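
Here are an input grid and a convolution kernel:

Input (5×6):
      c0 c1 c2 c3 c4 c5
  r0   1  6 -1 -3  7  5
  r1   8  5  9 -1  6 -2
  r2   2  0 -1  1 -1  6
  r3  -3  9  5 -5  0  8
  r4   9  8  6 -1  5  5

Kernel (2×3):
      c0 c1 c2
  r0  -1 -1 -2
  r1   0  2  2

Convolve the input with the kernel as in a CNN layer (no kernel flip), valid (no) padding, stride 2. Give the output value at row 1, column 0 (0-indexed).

The receptive field on the input at this output position is [2 0 -1 / -3 9 5]. Elementwise product with the kernel and sum: 2·-1 + 0·-1 + -1·-2 + 9·2 + 5·2.

28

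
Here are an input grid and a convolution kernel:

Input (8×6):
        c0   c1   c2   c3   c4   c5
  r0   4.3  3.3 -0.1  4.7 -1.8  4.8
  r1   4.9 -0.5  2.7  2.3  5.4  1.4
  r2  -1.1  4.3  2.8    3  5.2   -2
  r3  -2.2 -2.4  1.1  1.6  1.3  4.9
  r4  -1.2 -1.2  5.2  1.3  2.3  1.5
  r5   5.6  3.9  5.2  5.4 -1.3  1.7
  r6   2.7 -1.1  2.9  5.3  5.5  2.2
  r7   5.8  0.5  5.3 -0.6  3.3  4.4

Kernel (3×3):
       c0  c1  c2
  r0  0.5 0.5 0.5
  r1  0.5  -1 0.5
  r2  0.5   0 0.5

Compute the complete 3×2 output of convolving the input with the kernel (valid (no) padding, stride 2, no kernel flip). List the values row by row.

8.9 7.15
6.85 8.85
5.7 5.15

Output[0,0]: The receptive field on the input at this output position is [4.3 3.3 -0.1 / 4.9 -0.5 2.7 / -1.1 4.3 2.8]. Elementwise product with the kernel and sum: 4.3·0.5 + 3.3·0.5 + -0.1·0.5 + 4.9·0.5 + -0.5·-1 + 2.7·0.5 + -1.1·0.5 + 2.8·0.5.
Output[0,1]: The receptive field on the input at this output position is [-0.1 4.7 -1.8 / 2.7 2.3 5.4 / 2.8 3 5.2]. Elementwise product with the kernel and sum: -0.1·0.5 + 4.7·0.5 + -1.8·0.5 + 2.7·0.5 + 2.3·-1 + 5.4·0.5 + 2.8·0.5 + 5.2·0.5.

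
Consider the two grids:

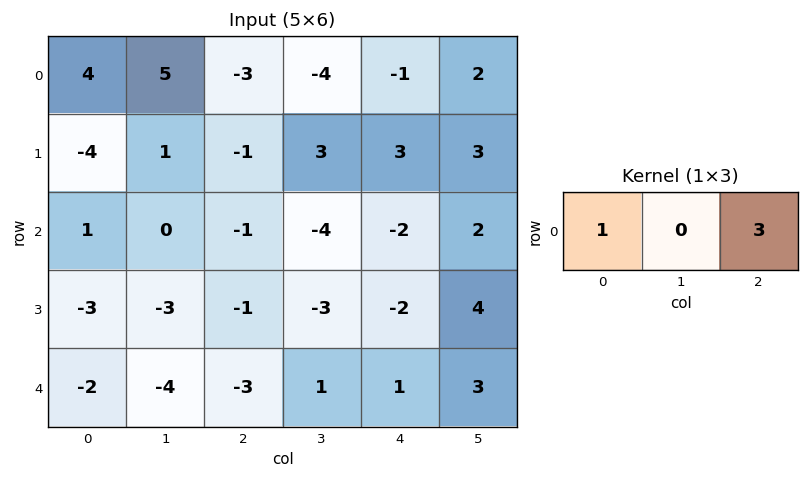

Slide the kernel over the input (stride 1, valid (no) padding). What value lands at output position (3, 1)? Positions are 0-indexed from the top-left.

-12

The receptive field on the input at this output position is [-3 -1 -3]. Elementwise product with the kernel and sum: -3·1 + -3·3.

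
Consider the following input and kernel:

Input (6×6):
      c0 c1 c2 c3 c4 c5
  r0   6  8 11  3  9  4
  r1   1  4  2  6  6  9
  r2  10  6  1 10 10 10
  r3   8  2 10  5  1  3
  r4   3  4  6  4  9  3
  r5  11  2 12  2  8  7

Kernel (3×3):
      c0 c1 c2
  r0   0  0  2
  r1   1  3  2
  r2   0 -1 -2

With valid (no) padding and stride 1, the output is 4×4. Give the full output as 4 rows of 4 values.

31 7 20 20
12 21 56 71
20 48 25 19
21 24 20 21

Output[0,0]: The receptive field on the input at this output position is [6 8 11 / 1 4 2 / 10 6 1]. Elementwise product with the kernel and sum: 11·2 + 1·1 + 4·3 + 2·2 + 6·-1 + 1·-2.
Output[0,1]: The receptive field on the input at this output position is [8 11 3 / 4 2 6 / 6 1 10]. Elementwise product with the kernel and sum: 3·2 + 4·1 + 2·3 + 6·2 + 1·-1 + 10·-2.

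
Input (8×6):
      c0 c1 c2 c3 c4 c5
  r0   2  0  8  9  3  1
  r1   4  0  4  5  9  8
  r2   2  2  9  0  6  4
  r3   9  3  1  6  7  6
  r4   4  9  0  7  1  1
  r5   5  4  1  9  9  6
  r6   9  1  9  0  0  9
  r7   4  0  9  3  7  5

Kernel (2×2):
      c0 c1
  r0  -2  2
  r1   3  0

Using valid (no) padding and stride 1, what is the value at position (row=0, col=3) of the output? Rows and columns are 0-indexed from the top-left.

3

The receptive field on the input at this output position is [9 3 / 5 9]. Elementwise product with the kernel and sum: 9·-2 + 3·2 + 5·3.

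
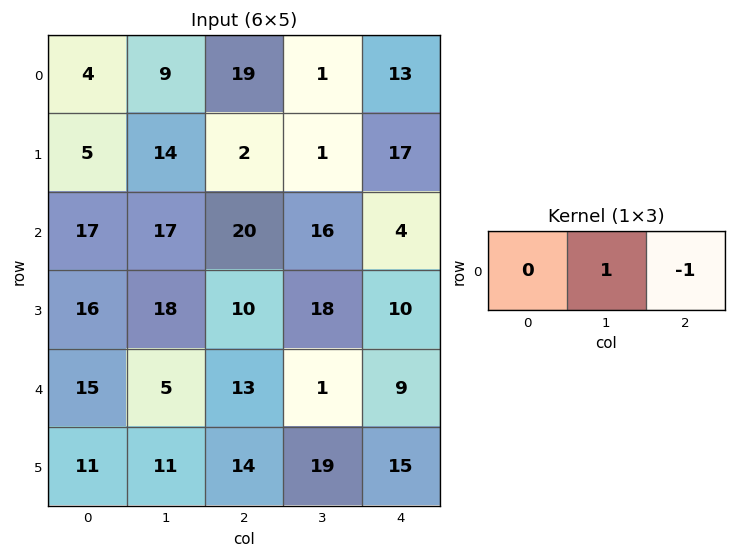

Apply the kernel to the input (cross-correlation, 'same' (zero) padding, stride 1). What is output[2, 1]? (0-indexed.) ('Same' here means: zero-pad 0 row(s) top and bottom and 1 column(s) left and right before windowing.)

The receptive field on the zero-padded input at this output position is [17 17 20]. Elementwise product with the kernel and sum: 17·1 + 20·-1.

-3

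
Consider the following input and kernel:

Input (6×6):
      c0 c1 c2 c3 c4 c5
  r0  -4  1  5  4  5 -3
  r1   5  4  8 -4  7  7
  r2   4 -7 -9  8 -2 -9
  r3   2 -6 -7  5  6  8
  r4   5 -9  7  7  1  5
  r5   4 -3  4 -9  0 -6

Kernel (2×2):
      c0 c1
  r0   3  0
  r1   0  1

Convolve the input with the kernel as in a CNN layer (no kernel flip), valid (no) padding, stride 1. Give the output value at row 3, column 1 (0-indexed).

-11

The receptive field on the input at this output position is [-6 -7 / -9 7]. Elementwise product with the kernel and sum: -6·3 + 7·1.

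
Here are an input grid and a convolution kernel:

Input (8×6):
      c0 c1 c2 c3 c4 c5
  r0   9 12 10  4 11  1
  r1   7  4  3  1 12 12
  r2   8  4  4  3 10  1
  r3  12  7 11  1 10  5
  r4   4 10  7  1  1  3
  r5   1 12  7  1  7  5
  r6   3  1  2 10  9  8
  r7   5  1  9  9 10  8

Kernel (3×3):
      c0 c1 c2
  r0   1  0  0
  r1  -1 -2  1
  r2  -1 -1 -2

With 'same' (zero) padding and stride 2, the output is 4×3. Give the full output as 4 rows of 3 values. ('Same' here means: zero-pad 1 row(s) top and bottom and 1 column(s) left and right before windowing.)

Output[0,0]: The receptive field on the zero-padded input at this output position is [0 0 0 / 0 9 12 / 0 7 4]. Elementwise product with the kernel and sum: 0·1 + 0·-1 + 9·-2 + 12·1 + 0·-1 + 7·-1 + 4·-2.

-21 -37 -62
-38 -25 -42
-23 -37 -17
-12 -11 -54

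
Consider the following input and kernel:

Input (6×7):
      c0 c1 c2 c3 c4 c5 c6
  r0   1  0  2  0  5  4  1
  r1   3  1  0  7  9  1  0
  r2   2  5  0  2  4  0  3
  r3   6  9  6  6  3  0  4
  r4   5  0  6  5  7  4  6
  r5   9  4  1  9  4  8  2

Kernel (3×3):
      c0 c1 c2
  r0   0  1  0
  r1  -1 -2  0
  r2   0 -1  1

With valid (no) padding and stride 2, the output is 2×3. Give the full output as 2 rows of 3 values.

Output[0,0]: The receptive field on the input at this output position is [1 0 2 / 3 1 0 / 2 5 0]. Elementwise product with the kernel and sum: 0·1 + 3·-1 + 1·-2 + 5·-1 + 0·1.
Output[0,1]: The receptive field on the input at this output position is [2 0 5 / 0 7 9 / 0 2 4]. Elementwise product with the kernel and sum: 0·1 + 0·-1 + 7·-2 + 2·-1 + 4·1.

-10 -12 -4
-13 -14 -1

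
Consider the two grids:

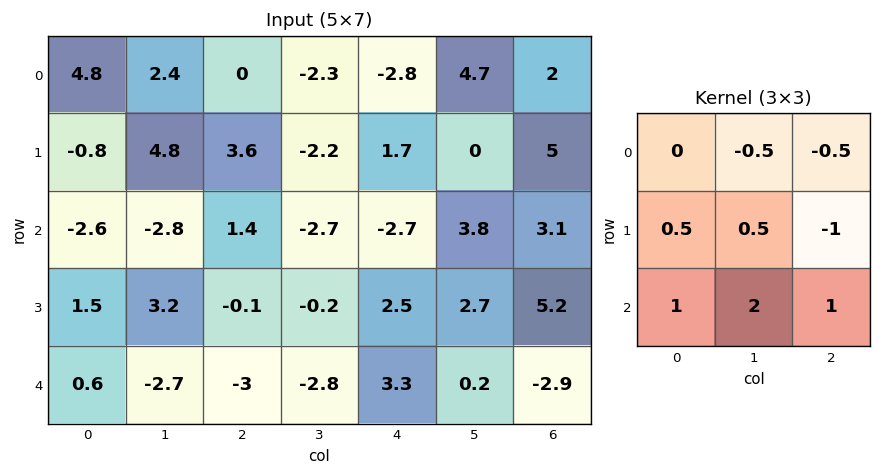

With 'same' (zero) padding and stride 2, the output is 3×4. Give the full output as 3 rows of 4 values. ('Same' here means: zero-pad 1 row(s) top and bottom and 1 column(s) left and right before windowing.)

Output[0,0]: The receptive field on the zero-padded input at this output position is [0 0 0 / 0 4.8 2.4 / 0 -0.8 4.8]. Elementwise product with the kernel and sum: 0·-0.5 + 0·-0.5 + 0·0.5 + 4.8·0.5 + 2.4·-1 + 0·1 + -0.8·2 + 4.8·1.

3.2 13.3 -6.05 13.35
5.7 4.1 0.15 14.05
0.65 0.1 -2.55 -3.95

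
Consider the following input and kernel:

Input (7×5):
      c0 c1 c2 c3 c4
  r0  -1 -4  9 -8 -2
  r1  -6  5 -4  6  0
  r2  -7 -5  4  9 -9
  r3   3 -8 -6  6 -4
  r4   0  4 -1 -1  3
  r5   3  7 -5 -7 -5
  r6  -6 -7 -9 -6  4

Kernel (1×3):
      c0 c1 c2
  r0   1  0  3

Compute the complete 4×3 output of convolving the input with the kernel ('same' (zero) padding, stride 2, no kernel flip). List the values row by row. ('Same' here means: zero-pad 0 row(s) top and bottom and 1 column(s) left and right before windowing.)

Output[0,0]: The receptive field on the zero-padded input at this output position is [0 -1 -4]. Elementwise product with the kernel and sum: 0·1 + -4·3.
Output[0,1]: The receptive field on the zero-padded input at this output position is [-4 9 -8]. Elementwise product with the kernel and sum: -4·1 + -8·3.

-12 -28 -8
-15 22 9
12 1 -1
-21 -25 -6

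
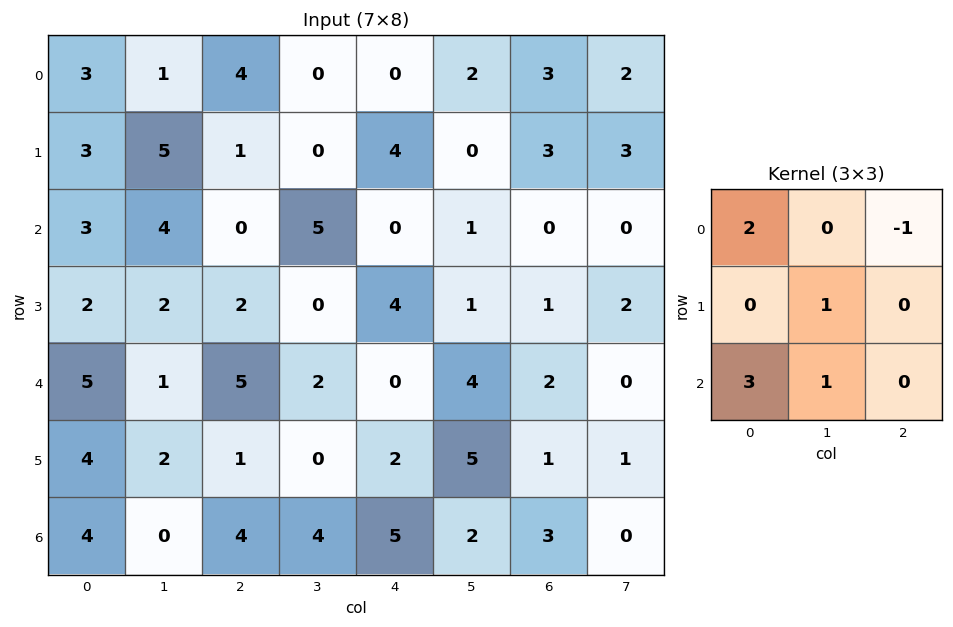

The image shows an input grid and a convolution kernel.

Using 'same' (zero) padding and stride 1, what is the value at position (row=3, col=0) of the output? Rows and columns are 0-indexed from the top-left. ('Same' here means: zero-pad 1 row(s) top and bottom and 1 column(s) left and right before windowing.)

The receptive field on the zero-padded input at this output position is [0 3 4 / 0 2 2 / 0 5 1]. Elementwise product with the kernel and sum: 0·2 + 4·-1 + 2·1 + 0·3 + 5·1.

3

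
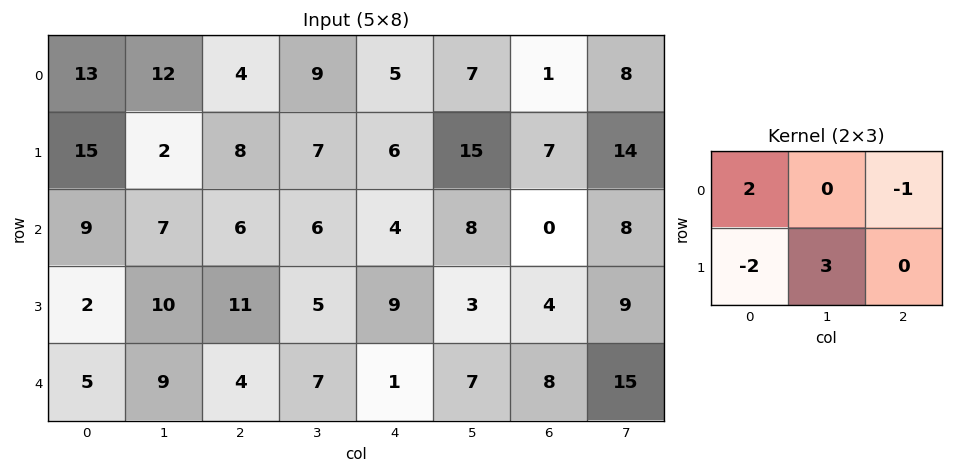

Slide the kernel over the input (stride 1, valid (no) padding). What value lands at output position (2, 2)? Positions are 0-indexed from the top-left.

The receptive field on the input at this output position is [6 6 4 / 11 5 9]. Elementwise product with the kernel and sum: 6·2 + 4·-1 + 11·-2 + 5·3.

1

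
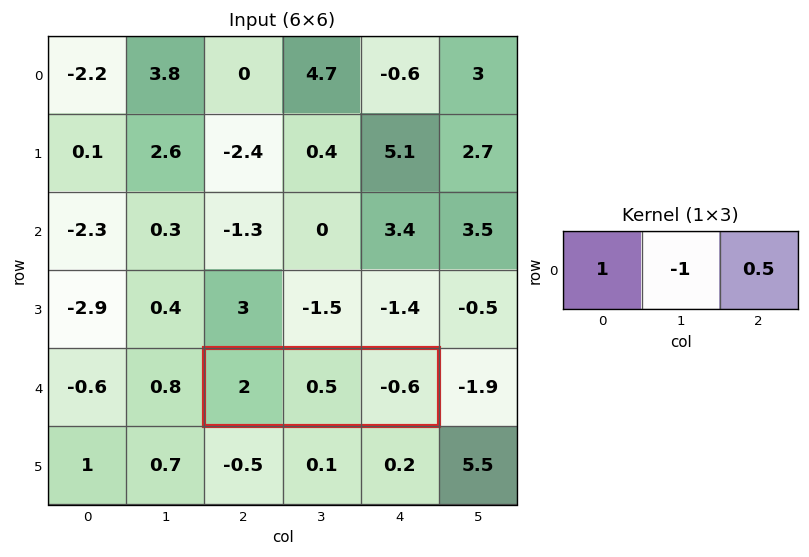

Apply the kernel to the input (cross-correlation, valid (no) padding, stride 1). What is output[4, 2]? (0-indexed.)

The receptive field on the input at this output position is [2 0.5 -0.6]. Elementwise product with the kernel and sum: 2·1 + 0.5·-1 + -0.6·0.5.

1.2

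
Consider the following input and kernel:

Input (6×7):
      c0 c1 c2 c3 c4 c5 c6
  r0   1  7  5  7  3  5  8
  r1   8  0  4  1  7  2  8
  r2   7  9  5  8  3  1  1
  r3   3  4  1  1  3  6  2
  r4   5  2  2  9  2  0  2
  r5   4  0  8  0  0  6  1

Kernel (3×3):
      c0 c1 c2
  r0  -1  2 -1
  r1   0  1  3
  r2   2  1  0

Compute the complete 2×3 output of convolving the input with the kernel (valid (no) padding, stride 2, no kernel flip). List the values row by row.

43 46 32
25 31 14

Output[0,0]: The receptive field on the input at this output position is [1 7 5 / 8 0 4 / 7 9 5]. Elementwise product with the kernel and sum: 1·-1 + 7·2 + 5·-1 + 0·1 + 4·3 + 7·2 + 9·1.
Output[0,1]: The receptive field on the input at this output position is [5 7 3 / 4 1 7 / 5 8 3]. Elementwise product with the kernel and sum: 5·-1 + 7·2 + 3·-1 + 1·1 + 7·3 + 5·2 + 8·1.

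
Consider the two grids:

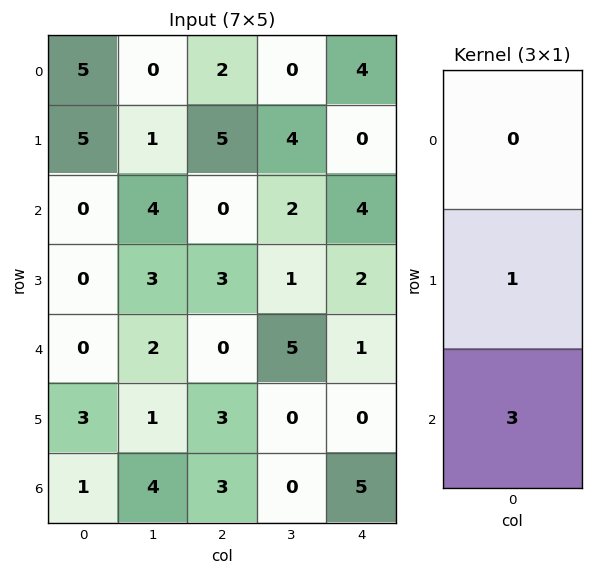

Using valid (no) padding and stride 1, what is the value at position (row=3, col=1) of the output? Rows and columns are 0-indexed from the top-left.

5

The receptive field on the input at this output position is [3 / 2 / 1]. Elementwise product with the kernel and sum: 2·1 + 1·3.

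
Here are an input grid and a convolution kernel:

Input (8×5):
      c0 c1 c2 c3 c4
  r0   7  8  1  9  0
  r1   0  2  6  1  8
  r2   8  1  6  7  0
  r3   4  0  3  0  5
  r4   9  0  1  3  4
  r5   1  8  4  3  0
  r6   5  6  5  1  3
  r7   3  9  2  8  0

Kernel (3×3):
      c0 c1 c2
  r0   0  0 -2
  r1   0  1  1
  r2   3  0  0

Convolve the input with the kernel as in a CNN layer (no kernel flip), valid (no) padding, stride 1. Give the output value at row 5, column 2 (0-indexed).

10

The receptive field on the input at this output position is [4 3 0 / 5 1 3 / 2 8 0]. Elementwise product with the kernel and sum: 0·-2 + 1·1 + 3·1 + 2·3.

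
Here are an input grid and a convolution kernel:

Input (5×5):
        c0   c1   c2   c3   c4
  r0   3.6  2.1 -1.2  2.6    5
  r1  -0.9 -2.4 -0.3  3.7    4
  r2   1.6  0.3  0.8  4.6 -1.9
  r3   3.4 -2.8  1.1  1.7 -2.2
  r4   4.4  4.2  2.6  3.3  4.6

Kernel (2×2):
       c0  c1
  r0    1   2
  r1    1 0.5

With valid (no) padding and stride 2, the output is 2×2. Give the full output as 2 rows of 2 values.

Output[0,0]: The receptive field on the input at this output position is [3.6 2.1 / -0.9 -2.4]. Elementwise product with the kernel and sum: 3.6·1 + 2.1·2 + -0.9·1 + -2.4·0.5.

5.7 5.55
4.2 11.95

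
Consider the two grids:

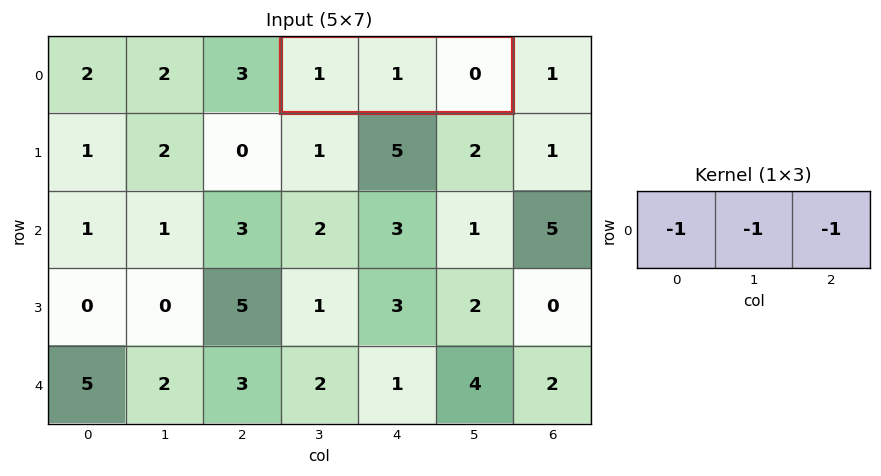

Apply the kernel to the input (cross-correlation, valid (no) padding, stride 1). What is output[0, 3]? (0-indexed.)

-2

The receptive field on the input at this output position is [1 1 0]. Elementwise product with the kernel and sum: 1·-1 + 1·-1 + 0·-1.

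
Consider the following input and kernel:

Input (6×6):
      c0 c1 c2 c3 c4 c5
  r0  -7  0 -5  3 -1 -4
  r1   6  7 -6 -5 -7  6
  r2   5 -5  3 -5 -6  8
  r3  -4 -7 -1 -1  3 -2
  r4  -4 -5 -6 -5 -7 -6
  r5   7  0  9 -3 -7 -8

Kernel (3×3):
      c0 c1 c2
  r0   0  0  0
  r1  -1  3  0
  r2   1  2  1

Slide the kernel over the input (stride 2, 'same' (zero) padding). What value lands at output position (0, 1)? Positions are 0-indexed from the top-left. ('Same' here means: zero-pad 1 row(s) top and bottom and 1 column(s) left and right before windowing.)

The receptive field on the zero-padded input at this output position is [0 0 0 / 0 -5 3 / 7 -6 -5]. Elementwise product with the kernel and sum: 0·-1 + -5·3 + 7·1 + -6·2 + -5·1.

-25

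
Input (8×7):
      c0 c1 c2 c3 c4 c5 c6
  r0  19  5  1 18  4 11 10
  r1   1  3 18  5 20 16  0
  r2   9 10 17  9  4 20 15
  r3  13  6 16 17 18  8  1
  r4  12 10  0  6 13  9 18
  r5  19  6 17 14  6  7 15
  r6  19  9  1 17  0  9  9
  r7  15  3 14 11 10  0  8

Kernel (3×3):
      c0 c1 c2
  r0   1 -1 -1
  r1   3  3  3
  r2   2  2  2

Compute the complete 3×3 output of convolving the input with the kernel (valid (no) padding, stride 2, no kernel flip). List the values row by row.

151 168 169
131 195 130
186 128 106

Output[0,0]: The receptive field on the input at this output position is [19 5 1 / 1 3 18 / 9 10 17]. Elementwise product with the kernel and sum: 19·1 + 5·-1 + 1·-1 + 1·3 + 3·3 + 18·3 + 9·2 + 10·2 + 17·2.
Output[0,1]: The receptive field on the input at this output position is [1 18 4 / 18 5 20 / 17 9 4]. Elementwise product with the kernel and sum: 1·1 + 18·-1 + 4·-1 + 18·3 + 5·3 + 20·3 + 17·2 + 9·2 + 4·2.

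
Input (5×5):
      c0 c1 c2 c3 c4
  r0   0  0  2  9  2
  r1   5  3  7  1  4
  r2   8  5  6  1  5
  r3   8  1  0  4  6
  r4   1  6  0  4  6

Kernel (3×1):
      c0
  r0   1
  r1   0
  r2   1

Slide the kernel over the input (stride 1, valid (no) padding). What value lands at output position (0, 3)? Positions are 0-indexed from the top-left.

The receptive field on the input at this output position is [9 / 1 / 1]. Elementwise product with the kernel and sum: 9·1 + 1·1.

10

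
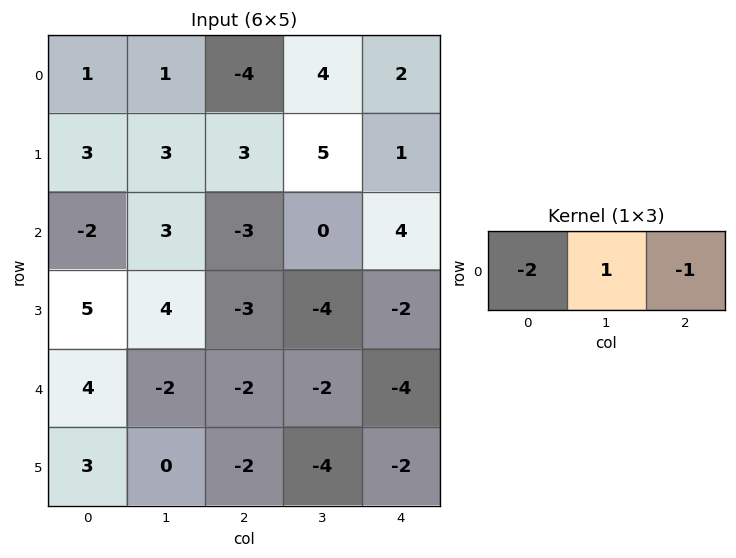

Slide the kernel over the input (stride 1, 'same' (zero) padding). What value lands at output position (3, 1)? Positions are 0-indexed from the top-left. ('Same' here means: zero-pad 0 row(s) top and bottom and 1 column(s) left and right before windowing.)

-3

The receptive field on the zero-padded input at this output position is [5 4 -3]. Elementwise product with the kernel and sum: 5·-2 + 4·1 + -3·-1.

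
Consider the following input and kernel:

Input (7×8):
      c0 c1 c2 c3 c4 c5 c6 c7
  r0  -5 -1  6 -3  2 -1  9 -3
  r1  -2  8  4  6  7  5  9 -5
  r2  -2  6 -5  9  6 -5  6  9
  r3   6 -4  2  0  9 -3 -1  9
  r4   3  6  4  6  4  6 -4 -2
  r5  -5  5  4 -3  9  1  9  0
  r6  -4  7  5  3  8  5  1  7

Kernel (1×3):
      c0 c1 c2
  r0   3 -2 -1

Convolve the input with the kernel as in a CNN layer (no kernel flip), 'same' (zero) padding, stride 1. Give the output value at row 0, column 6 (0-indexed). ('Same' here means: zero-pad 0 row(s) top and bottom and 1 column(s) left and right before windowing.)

-18

The receptive field on the zero-padded input at this output position is [-1 9 -3]. Elementwise product with the kernel and sum: -1·3 + 9·-2 + -3·-1.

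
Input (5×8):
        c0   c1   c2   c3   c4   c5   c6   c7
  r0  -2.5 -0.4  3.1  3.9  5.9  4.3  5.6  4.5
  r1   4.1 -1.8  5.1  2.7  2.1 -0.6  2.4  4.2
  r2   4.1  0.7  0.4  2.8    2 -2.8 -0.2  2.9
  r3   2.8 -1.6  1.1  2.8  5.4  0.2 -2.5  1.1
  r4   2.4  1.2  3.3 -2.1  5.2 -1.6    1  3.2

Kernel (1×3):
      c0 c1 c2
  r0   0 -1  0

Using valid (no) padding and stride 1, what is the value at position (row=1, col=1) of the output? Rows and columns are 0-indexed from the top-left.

-5.1

The receptive field on the input at this output position is [-1.8 5.1 2.7]. Elementwise product with the kernel and sum: 5.1·-1.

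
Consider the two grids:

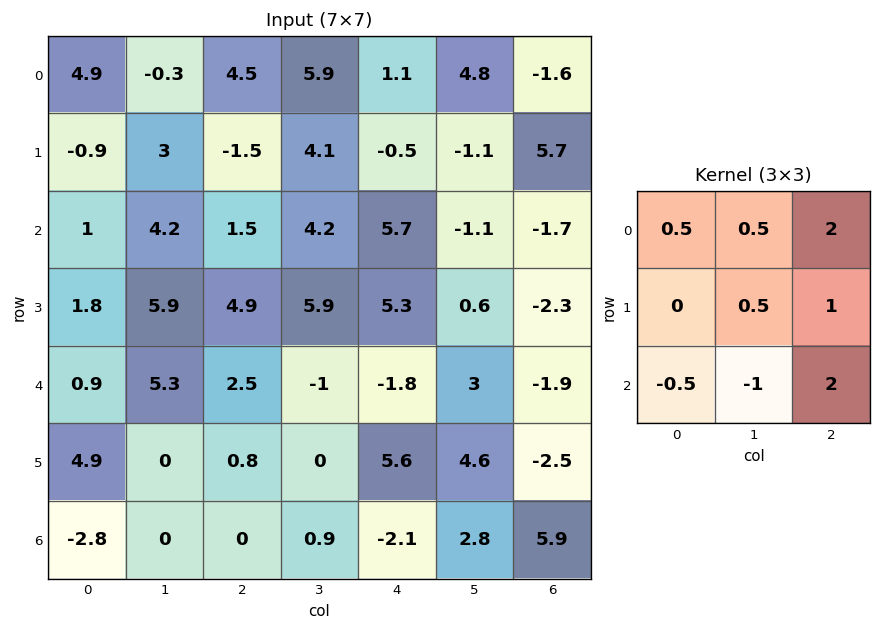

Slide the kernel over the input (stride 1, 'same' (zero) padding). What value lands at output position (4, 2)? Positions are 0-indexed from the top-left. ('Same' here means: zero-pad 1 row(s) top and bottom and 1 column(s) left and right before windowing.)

16.65

The receptive field on the zero-padded input at this output position is [5.9 4.9 5.9 / 5.3 2.5 -1 / 0 0.8 0]. Elementwise product with the kernel and sum: 5.9·0.5 + 4.9·0.5 + 5.9·2 + 2.5·0.5 + -1·1 + 0·-0.5 + 0.8·-1 + 0·2.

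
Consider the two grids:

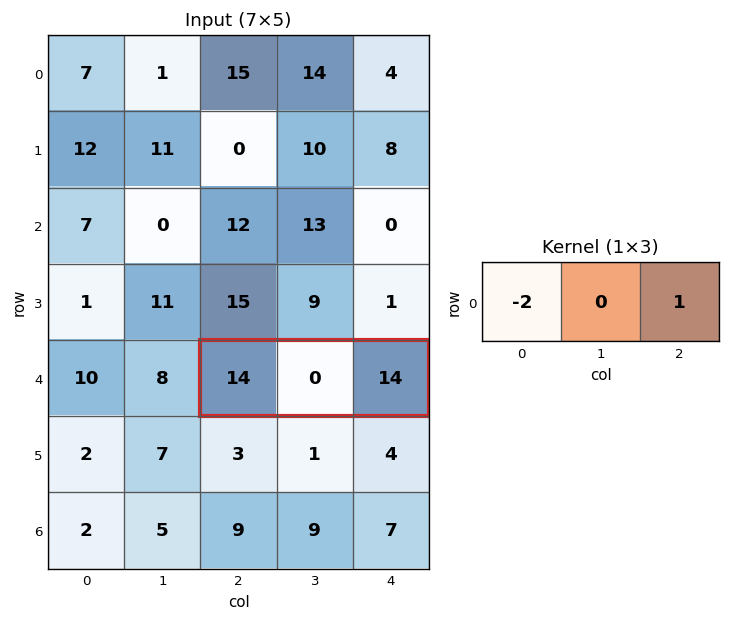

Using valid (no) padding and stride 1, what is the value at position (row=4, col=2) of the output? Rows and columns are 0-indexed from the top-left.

The receptive field on the input at this output position is [14 0 14]. Elementwise product with the kernel and sum: 14·-2 + 14·1.

-14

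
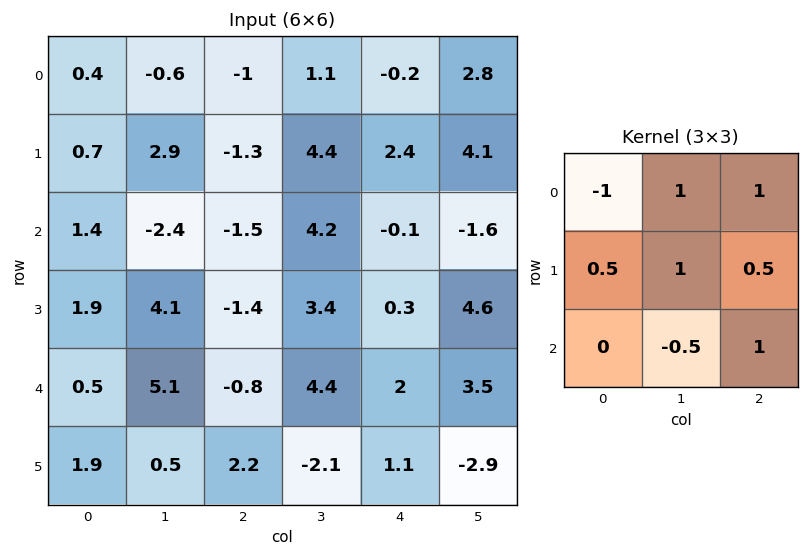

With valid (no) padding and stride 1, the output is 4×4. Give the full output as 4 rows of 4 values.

0.3 8 4.65 6.6
-5 3.7 10.1 7.75
-4.3 12.25 8.25 0.9
7.7 -1.35 12.25 4

Output[0,0]: The receptive field on the input at this output position is [0.4 -0.6 -1 / 0.7 2.9 -1.3 / 1.4 -2.4 -1.5]. Elementwise product with the kernel and sum: 0.4·-1 + -0.6·1 + -1·1 + 0.7·0.5 + 2.9·1 + -1.3·0.5 + -2.4·-0.5 + -1.5·1.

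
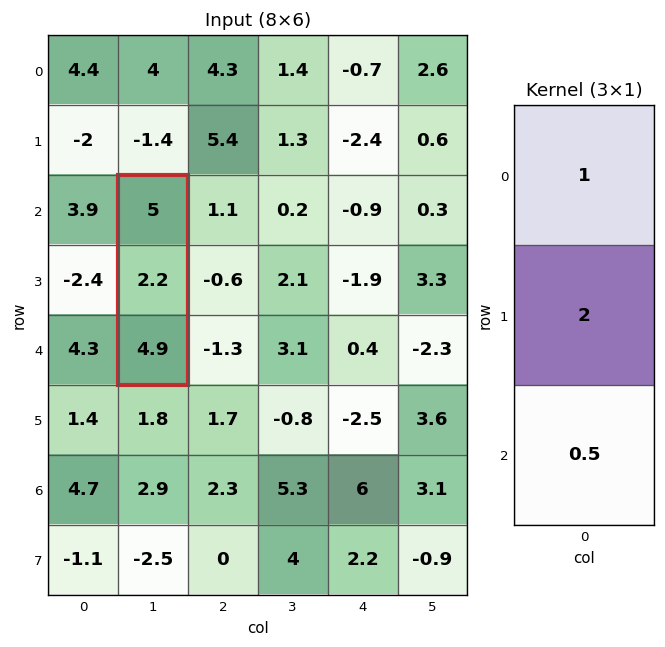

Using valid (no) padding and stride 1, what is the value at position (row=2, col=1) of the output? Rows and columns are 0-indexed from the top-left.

11.85

The receptive field on the input at this output position is [5 / 2.2 / 4.9]. Elementwise product with the kernel and sum: 5·1 + 2.2·2 + 4.9·0.5.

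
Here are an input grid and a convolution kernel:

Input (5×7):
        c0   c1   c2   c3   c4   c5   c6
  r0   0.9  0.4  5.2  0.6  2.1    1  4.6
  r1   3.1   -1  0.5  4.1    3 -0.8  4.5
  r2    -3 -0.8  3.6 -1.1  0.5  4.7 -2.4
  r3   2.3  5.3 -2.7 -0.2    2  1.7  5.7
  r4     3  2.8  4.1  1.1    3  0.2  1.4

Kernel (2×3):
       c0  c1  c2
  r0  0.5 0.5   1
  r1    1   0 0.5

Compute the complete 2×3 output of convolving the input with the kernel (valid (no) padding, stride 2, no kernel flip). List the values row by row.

9.2 7 11.4
2.65 0.05 5.05

Output[0,0]: The receptive field on the input at this output position is [0.9 0.4 5.2 / 3.1 -1 0.5]. Elementwise product with the kernel and sum: 0.9·0.5 + 0.4·0.5 + 5.2·1 + 3.1·1 + 0.5·0.5.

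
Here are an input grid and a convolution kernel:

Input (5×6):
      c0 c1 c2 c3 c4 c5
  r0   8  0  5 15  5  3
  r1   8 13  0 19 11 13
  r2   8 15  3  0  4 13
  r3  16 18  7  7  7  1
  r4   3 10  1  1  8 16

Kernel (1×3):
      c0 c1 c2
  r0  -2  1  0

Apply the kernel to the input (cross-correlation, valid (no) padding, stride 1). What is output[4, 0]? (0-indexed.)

4

The receptive field on the input at this output position is [3 10 1]. Elementwise product with the kernel and sum: 3·-2 + 10·1.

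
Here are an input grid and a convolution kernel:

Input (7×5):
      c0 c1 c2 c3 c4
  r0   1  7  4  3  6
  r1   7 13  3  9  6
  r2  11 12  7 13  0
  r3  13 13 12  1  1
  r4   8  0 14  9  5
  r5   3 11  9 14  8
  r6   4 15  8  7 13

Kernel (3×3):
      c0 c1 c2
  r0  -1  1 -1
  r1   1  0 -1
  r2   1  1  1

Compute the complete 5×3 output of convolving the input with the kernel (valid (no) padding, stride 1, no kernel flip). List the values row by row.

36 30 10
45 6 21
17 17 45
5 23 28
-1 32 19

Output[0,0]: The receptive field on the input at this output position is [1 7 4 / 7 13 3 / 11 12 7]. Elementwise product with the kernel and sum: 1·-1 + 7·1 + 4·-1 + 7·1 + 3·-1 + 11·1 + 12·1 + 7·1.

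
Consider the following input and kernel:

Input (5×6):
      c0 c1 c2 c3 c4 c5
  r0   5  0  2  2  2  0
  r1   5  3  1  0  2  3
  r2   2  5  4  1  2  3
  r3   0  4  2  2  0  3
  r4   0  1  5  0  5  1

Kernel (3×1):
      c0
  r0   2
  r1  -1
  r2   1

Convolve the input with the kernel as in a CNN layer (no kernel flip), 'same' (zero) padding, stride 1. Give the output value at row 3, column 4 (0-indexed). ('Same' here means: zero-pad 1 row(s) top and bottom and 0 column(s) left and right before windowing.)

9

The receptive field on the zero-padded input at this output position is [2 / 0 / 5]. Elementwise product with the kernel and sum: 2·2 + 0·-1 + 5·1.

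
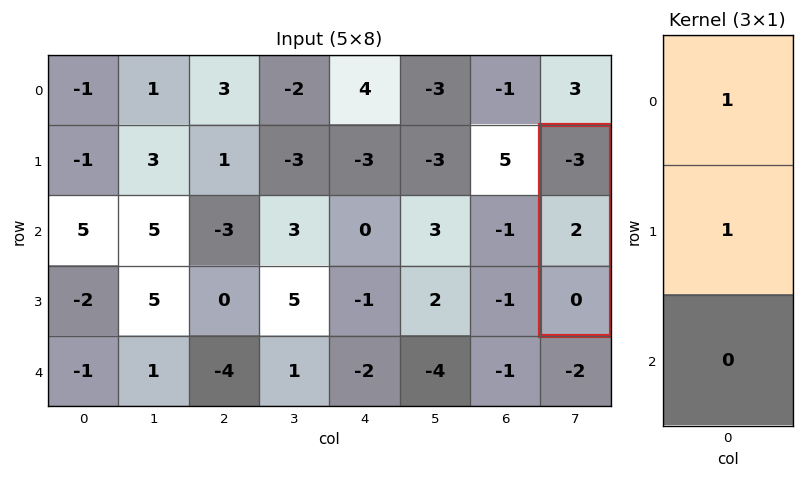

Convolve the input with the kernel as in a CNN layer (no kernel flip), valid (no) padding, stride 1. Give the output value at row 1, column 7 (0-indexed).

-1

The receptive field on the input at this output position is [-3 / 2 / 0]. Elementwise product with the kernel and sum: -3·1 + 2·1.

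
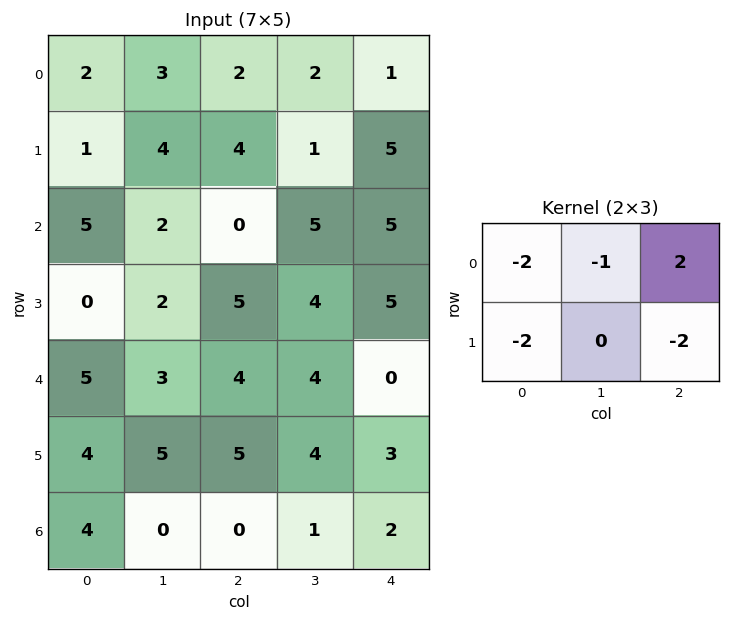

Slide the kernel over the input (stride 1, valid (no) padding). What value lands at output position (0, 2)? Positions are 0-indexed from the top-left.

-22

The receptive field on the input at this output position is [2 2 1 / 4 1 5]. Elementwise product with the kernel and sum: 2·-2 + 2·-1 + 1·2 + 4·-2 + 5·-2.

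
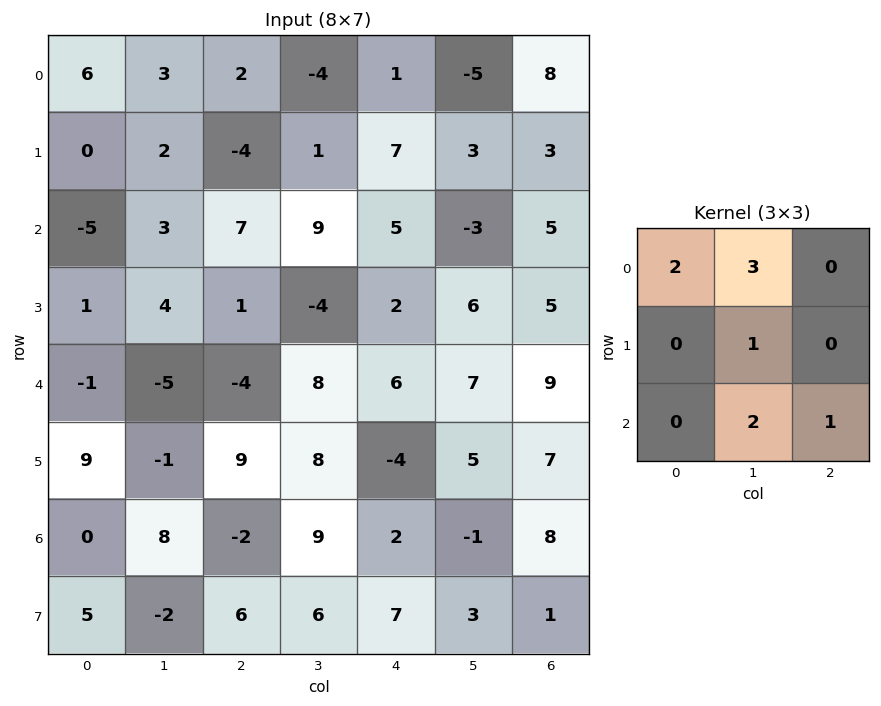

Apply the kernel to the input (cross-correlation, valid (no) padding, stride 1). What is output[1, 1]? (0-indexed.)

-3

The receptive field on the input at this output position is [2 -4 1 / 3 7 9 / 4 1 -4]. Elementwise product with the kernel and sum: 2·2 + -4·3 + 7·1 + 1·2 + -4·1.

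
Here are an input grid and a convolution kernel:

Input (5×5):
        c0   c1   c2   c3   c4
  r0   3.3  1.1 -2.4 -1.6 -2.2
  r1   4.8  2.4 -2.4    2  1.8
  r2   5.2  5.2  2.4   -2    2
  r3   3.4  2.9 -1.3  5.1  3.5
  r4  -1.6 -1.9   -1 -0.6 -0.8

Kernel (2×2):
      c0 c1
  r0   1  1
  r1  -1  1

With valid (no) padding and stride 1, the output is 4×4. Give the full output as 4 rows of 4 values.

2 -6.1 0.4 -4
7.2 -2.8 -4.8 7.8
9.9 3.4 6.8 -1.6
6 2.5 4.2 8.4

Output[0,0]: The receptive field on the input at this output position is [3.3 1.1 / 4.8 2.4]. Elementwise product with the kernel and sum: 3.3·1 + 1.1·1 + 4.8·-1 + 2.4·1.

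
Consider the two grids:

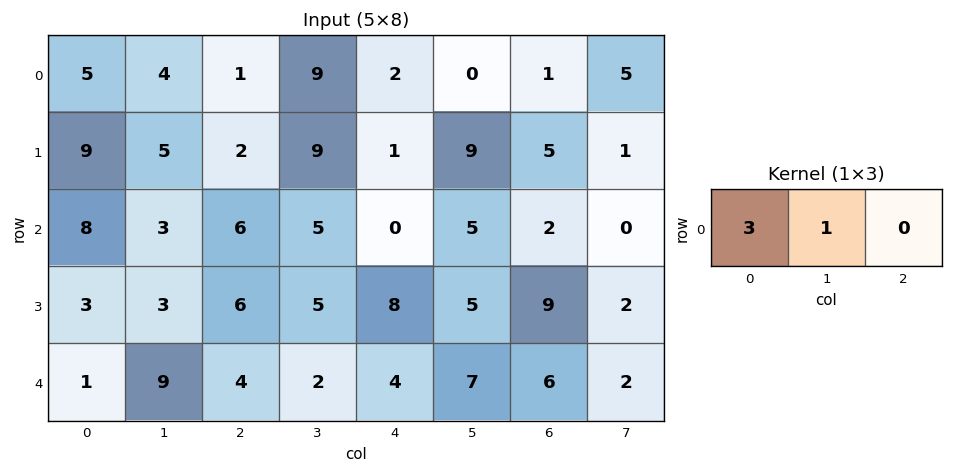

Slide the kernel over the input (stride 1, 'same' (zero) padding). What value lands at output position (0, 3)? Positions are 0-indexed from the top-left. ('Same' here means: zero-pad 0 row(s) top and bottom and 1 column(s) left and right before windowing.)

12

The receptive field on the zero-padded input at this output position is [1 9 2]. Elementwise product with the kernel and sum: 1·3 + 9·1.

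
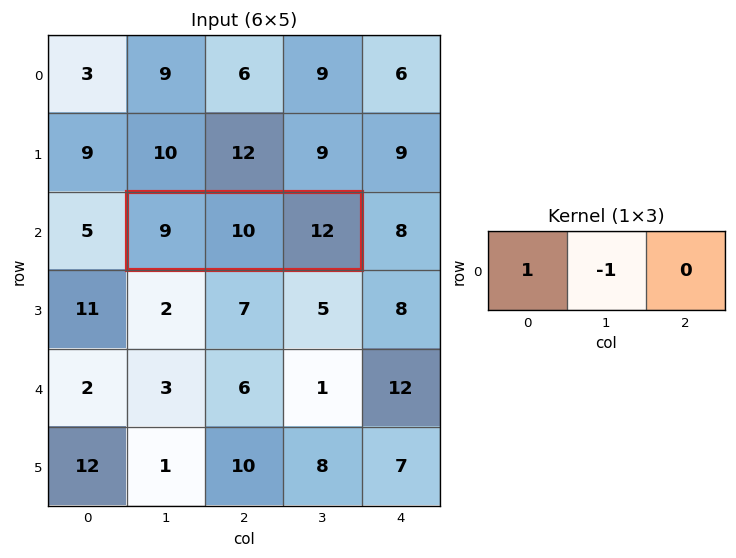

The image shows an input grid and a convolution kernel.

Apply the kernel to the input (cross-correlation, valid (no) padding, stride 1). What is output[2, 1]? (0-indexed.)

-1

The receptive field on the input at this output position is [9 10 12]. Elementwise product with the kernel and sum: 9·1 + 10·-1.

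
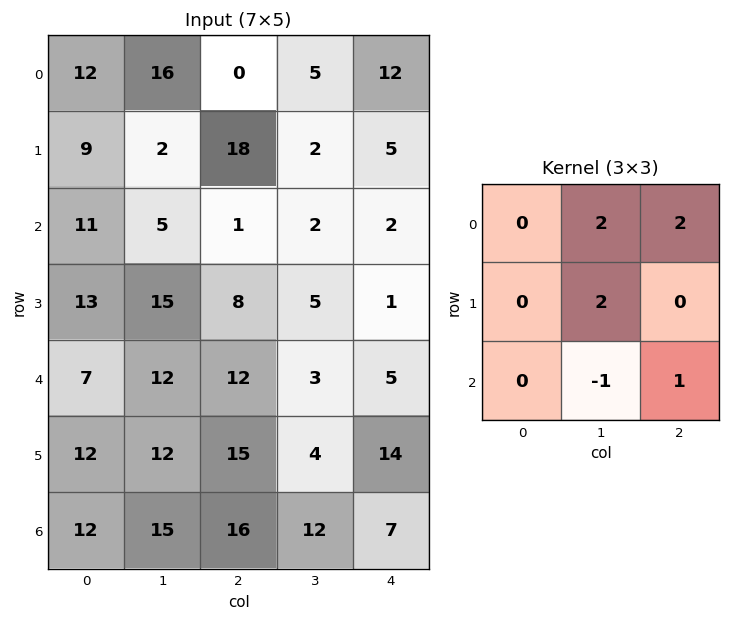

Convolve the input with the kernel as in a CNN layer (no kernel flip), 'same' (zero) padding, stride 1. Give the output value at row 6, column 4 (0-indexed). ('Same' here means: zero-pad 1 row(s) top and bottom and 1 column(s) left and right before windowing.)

The receptive field on the zero-padded input at this output position is [4 14 0 / 12 7 0 / 0 0 0]. Elementwise product with the kernel and sum: 14·2 + 0·2 + 7·2 + 0·-1 + 0·1.

42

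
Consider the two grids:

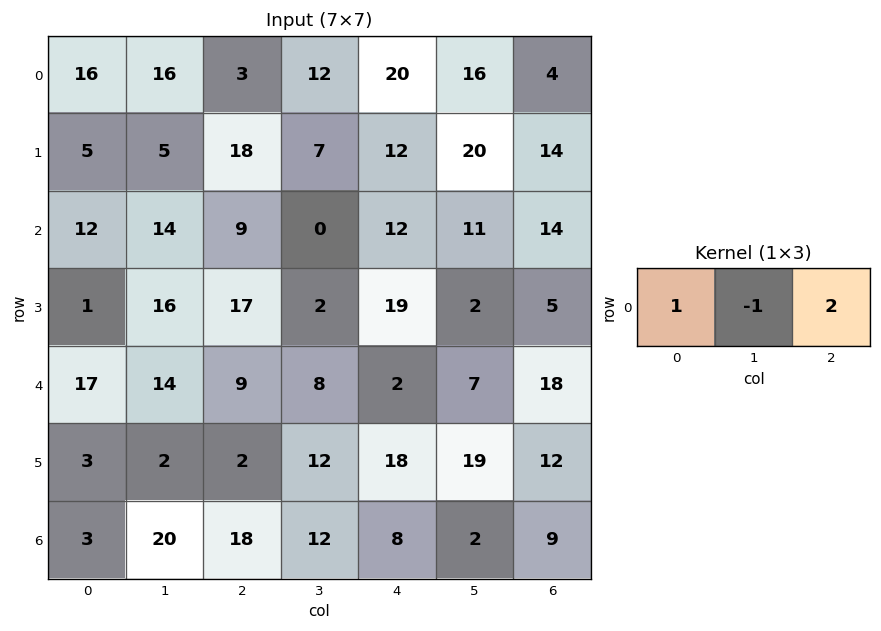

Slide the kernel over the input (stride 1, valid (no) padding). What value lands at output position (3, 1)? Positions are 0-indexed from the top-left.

3

The receptive field on the input at this output position is [16 17 2]. Elementwise product with the kernel and sum: 16·1 + 17·-1 + 2·2.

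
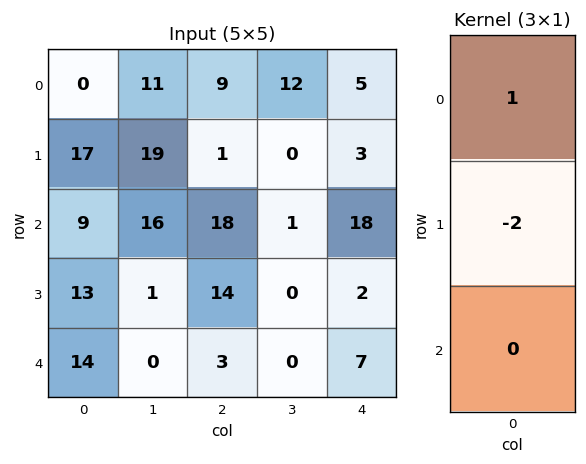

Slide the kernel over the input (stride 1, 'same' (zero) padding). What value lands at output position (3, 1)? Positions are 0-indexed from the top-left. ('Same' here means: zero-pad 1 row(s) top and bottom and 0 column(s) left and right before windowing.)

14

The receptive field on the zero-padded input at this output position is [16 / 1 / 0]. Elementwise product with the kernel and sum: 16·1 + 1·-2.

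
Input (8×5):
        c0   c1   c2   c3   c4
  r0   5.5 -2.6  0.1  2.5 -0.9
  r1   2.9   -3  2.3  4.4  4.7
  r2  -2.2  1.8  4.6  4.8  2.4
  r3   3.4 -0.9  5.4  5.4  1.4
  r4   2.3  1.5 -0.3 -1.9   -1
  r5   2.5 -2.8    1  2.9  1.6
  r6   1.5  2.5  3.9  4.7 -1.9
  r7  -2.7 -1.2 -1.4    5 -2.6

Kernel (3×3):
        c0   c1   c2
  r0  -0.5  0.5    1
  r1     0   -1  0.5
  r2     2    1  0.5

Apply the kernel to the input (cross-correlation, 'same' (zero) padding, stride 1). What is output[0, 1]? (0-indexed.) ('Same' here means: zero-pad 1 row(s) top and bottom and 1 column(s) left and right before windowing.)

6.6

The receptive field on the zero-padded input at this output position is [0 0 0 / 5.5 -2.6 0.1 / 2.9 -3 2.3]. Elementwise product with the kernel and sum: 0·-0.5 + 0·0.5 + 0·1 + -2.6·-1 + 0.1·0.5 + 2.9·2 + -3·1 + 2.3·0.5.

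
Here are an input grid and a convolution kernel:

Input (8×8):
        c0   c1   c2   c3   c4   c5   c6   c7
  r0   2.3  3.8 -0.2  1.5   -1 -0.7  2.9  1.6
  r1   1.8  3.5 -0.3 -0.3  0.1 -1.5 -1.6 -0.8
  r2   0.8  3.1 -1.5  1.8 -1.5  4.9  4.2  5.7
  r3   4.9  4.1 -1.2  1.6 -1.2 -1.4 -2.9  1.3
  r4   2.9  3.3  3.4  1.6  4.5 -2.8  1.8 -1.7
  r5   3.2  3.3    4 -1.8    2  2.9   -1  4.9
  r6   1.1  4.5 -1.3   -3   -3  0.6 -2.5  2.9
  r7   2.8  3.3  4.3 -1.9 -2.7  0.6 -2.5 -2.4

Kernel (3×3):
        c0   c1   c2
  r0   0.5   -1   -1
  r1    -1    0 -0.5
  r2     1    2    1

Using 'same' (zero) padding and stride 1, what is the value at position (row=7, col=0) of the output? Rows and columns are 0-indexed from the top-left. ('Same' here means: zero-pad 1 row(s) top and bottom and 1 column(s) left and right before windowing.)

The receptive field on the zero-padded input at this output position is [0 1.1 4.5 / 0 2.8 3.3 / 0 0 0]. Elementwise product with the kernel and sum: 0·0.5 + 1.1·-1 + 4.5·-1 + 0·-1 + 3.3·-0.5 + 0·1 + 0·2 + 0·1.

-7.25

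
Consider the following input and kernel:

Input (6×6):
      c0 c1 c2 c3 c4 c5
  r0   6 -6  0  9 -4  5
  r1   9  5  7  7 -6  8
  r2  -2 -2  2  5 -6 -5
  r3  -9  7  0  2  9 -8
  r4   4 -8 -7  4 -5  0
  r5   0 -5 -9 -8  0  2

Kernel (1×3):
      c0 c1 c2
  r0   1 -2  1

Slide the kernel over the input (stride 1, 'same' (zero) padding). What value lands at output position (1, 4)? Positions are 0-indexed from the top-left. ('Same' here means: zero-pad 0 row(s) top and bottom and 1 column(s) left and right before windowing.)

27

The receptive field on the zero-padded input at this output position is [7 -6 8]. Elementwise product with the kernel and sum: 7·1 + -6·-2 + 8·1.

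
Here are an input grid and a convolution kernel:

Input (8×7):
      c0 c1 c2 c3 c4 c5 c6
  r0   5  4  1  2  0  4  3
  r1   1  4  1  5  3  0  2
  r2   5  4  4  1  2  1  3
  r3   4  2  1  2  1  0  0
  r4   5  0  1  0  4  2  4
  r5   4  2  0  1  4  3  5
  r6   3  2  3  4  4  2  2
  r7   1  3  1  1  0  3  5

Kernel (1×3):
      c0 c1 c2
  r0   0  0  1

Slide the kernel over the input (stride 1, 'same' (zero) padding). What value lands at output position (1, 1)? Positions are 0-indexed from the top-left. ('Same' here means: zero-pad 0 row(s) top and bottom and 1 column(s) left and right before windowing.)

1

The receptive field on the zero-padded input at this output position is [1 4 1]. Elementwise product with the kernel and sum: 1·1.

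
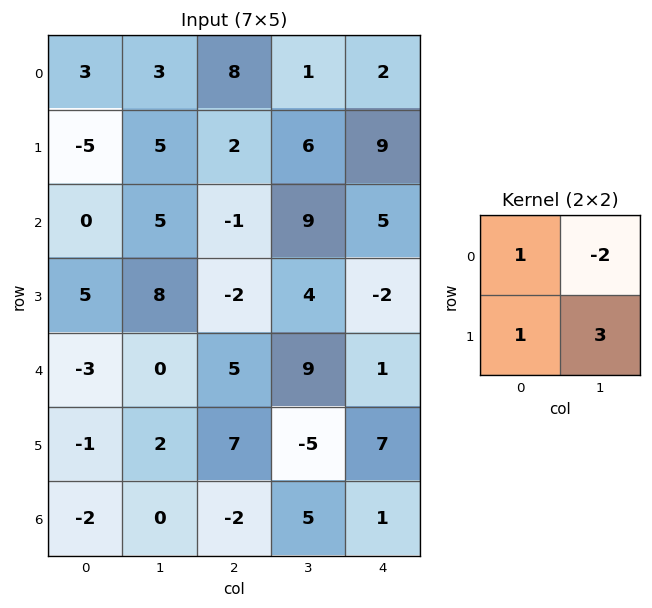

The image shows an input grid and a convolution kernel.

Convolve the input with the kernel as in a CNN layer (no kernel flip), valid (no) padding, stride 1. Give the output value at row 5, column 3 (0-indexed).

The receptive field on the input at this output position is [-5 7 / 5 1]. Elementwise product with the kernel and sum: -5·1 + 7·-2 + 5·1 + 1·3.

-11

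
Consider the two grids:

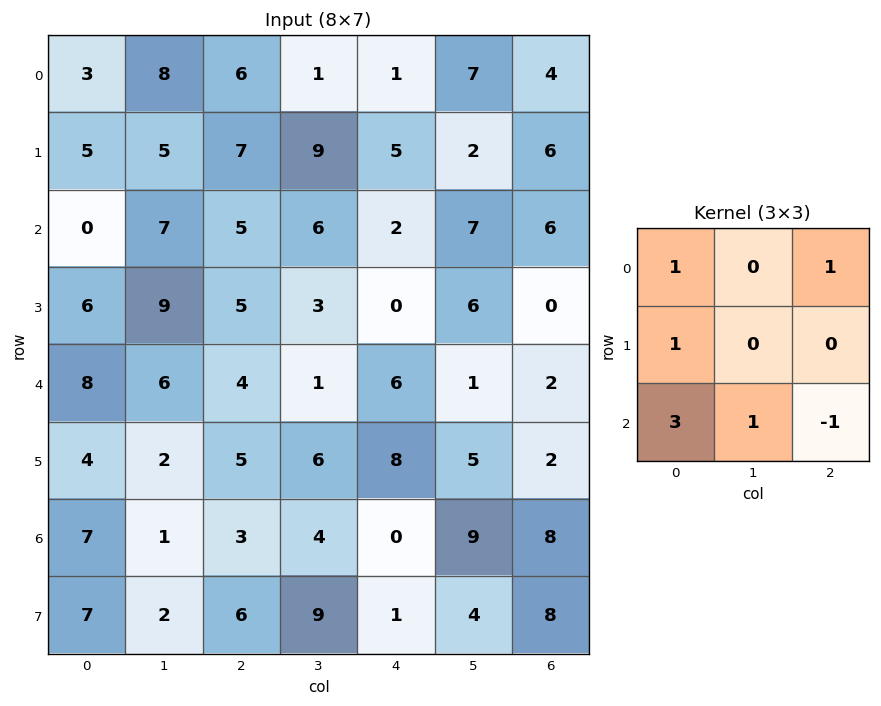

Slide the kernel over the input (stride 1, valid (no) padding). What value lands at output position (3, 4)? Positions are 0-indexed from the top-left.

The receptive field on the input at this output position is [0 6 0 / 6 1 2 / 8 5 2]. Elementwise product with the kernel and sum: 0·1 + 0·1 + 6·1 + 8·3 + 5·1 + 2·-1.

33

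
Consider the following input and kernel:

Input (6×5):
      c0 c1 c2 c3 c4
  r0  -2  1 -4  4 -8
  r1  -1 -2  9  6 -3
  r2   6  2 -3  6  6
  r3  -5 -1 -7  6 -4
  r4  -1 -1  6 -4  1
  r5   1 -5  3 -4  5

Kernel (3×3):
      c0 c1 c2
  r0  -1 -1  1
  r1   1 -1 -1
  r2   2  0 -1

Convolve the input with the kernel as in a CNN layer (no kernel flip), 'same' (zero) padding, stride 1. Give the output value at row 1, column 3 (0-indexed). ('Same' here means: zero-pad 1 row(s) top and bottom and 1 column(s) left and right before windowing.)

-14

The receptive field on the zero-padded input at this output position is [-4 4 -8 / 9 6 -3 / -3 6 6]. Elementwise product with the kernel and sum: -4·-1 + 4·-1 + -8·1 + 9·1 + 6·-1 + -3·-1 + -3·2 + 6·-1.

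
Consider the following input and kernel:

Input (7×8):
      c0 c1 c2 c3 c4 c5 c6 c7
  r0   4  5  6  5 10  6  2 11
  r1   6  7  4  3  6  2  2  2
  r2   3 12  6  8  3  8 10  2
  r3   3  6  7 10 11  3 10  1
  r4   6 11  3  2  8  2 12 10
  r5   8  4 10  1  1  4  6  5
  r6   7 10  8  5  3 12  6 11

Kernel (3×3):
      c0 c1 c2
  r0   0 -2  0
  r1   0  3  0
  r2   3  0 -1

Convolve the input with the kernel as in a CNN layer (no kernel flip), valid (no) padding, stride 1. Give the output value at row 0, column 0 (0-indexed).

The receptive field on the input at this output position is [4 5 6 / 6 7 4 / 3 12 6]. Elementwise product with the kernel and sum: 5·-2 + 7·3 + 3·3 + 6·-1.

14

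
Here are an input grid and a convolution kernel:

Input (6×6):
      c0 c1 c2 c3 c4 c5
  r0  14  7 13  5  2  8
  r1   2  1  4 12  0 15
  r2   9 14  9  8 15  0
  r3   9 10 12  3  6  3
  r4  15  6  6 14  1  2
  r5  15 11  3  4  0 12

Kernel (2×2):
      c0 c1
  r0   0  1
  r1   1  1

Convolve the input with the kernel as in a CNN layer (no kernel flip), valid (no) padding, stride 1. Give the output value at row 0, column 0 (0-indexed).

10

The receptive field on the input at this output position is [14 7 / 2 1]. Elementwise product with the kernel and sum: 7·1 + 2·1 + 1·1.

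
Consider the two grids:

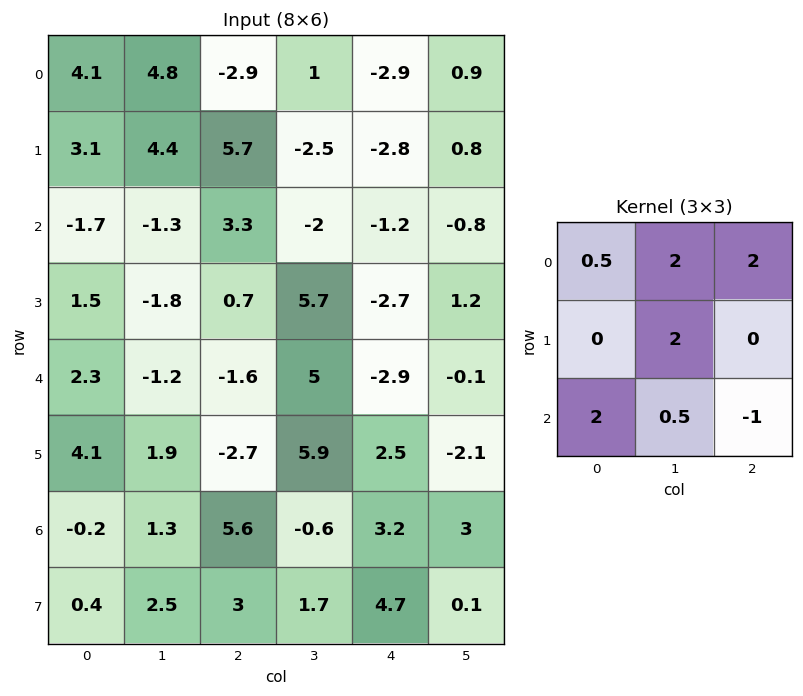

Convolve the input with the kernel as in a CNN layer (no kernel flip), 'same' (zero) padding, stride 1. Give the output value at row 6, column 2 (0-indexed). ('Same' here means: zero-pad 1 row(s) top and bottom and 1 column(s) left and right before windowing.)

The receptive field on the zero-padded input at this output position is [1.9 -2.7 5.9 / 1.3 5.6 -0.6 / 2.5 3 1.7]. Elementwise product with the kernel and sum: 1.9·0.5 + -2.7·2 + 5.9·2 + 5.6·2 + 2.5·2 + 3·0.5 + 1.7·-1.

23.35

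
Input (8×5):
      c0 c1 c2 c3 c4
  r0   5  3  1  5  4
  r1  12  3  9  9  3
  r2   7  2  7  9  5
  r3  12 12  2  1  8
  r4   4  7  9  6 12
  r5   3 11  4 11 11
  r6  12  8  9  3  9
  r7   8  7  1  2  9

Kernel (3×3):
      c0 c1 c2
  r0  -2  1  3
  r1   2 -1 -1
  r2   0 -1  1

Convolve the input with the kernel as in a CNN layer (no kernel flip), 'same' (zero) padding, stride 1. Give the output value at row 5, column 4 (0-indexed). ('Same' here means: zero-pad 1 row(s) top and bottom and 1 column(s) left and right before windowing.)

2

The receptive field on the zero-padded input at this output position is [6 12 0 / 11 11 0 / 3 9 0]. Elementwise product with the kernel and sum: 6·-2 + 12·1 + 0·3 + 11·2 + 11·-1 + 0·-1 + 9·-1 + 0·1.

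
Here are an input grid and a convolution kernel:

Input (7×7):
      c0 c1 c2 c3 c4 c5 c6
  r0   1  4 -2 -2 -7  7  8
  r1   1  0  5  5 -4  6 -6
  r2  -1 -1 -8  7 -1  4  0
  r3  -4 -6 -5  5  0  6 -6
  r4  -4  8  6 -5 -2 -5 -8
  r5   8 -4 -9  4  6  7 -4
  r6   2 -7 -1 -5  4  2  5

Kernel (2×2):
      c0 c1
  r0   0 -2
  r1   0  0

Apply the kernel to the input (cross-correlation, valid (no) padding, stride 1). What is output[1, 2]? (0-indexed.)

-10

The receptive field on the input at this output position is [5 5 / -8 7]. Elementwise product with the kernel and sum: 5·-2.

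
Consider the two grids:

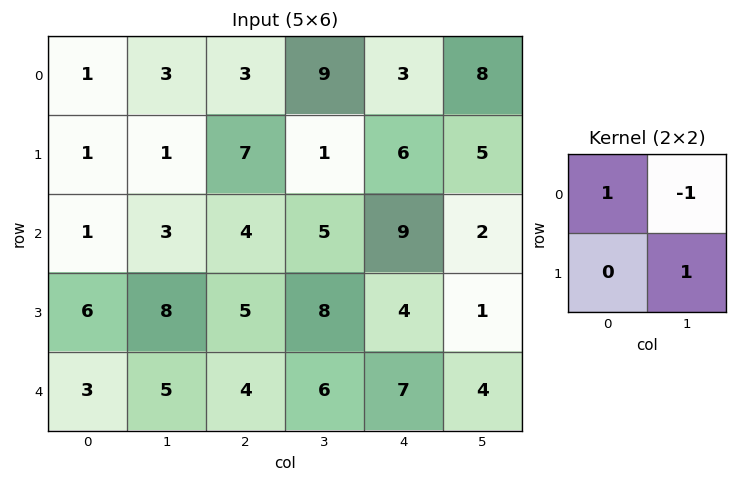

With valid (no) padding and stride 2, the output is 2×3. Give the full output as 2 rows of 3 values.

-1 -5 0
6 7 8

Output[0,0]: The receptive field on the input at this output position is [1 3 / 1 1]. Elementwise product with the kernel and sum: 1·1 + 3·-1 + 1·1.
Output[0,1]: The receptive field on the input at this output position is [3 9 / 7 1]. Elementwise product with the kernel and sum: 3·1 + 9·-1 + 1·1.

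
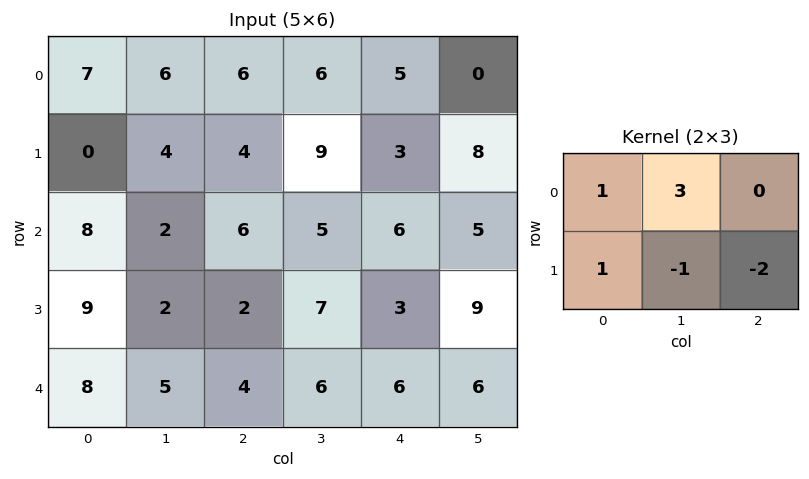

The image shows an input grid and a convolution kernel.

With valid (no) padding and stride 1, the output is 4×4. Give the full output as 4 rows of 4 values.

Output[0,0]: The receptive field on the input at this output position is [7 6 6 / 0 4 4]. Elementwise product with the kernel and sum: 7·1 + 6·3 + 0·1 + 4·-1 + 4·-2.
Output[0,1]: The receptive field on the input at this output position is [6 6 6 / 4 4 9]. Elementwise product with the kernel and sum: 6·1 + 6·3 + 4·1 + 4·-1 + 9·-2.

13 6 13 11
6 2 20 7
17 6 10 9
10 -3 9 4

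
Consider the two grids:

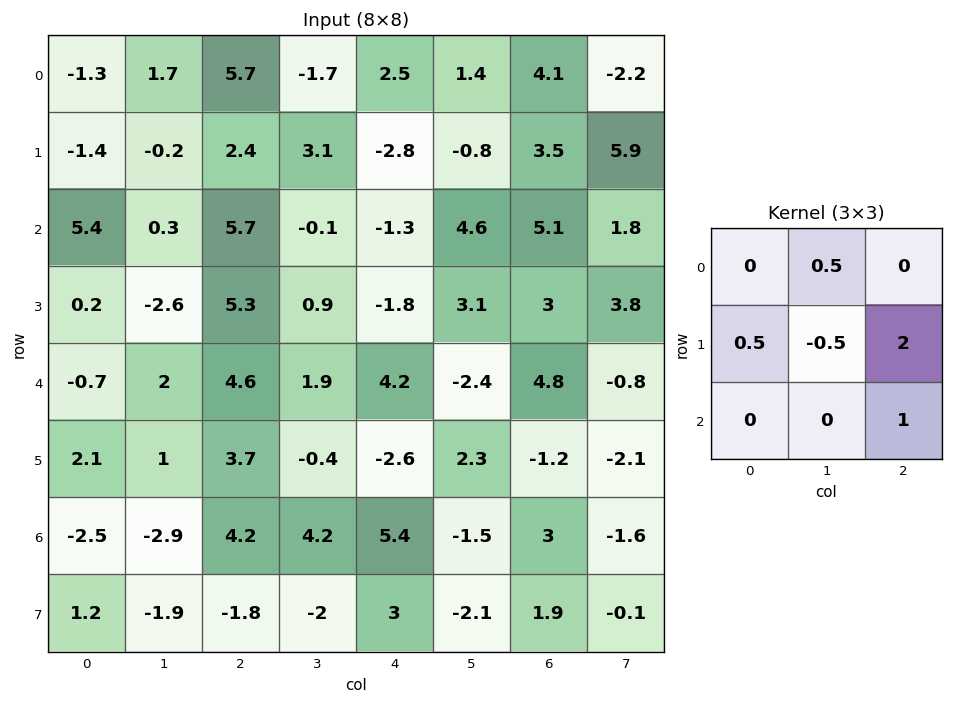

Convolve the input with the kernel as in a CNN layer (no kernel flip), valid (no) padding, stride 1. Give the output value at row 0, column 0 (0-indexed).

The receptive field on the input at this output position is [-1.3 1.7 5.7 / -1.4 -0.2 2.4 / 5.4 0.3 5.7]. Elementwise product with the kernel and sum: 1.7·0.5 + -1.4·0.5 + -0.2·-0.5 + 2.4·2 + 5.7·1.

10.75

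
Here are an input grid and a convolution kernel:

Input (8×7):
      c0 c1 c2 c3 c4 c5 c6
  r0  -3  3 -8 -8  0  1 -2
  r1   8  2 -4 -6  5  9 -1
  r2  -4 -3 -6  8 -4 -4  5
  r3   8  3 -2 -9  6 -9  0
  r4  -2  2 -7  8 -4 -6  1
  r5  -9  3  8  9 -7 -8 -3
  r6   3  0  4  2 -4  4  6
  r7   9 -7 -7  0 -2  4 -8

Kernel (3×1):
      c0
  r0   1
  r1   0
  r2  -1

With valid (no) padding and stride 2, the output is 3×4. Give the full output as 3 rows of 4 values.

1 -2 4 -7
-2 1 0 4
-5 -11 0 -5

Output[0,0]: The receptive field on the input at this output position is [-3 / 8 / -4]. Elementwise product with the kernel and sum: -3·1 + -4·-1.
Output[0,1]: The receptive field on the input at this output position is [-8 / -4 / -6]. Elementwise product with the kernel and sum: -8·1 + -6·-1.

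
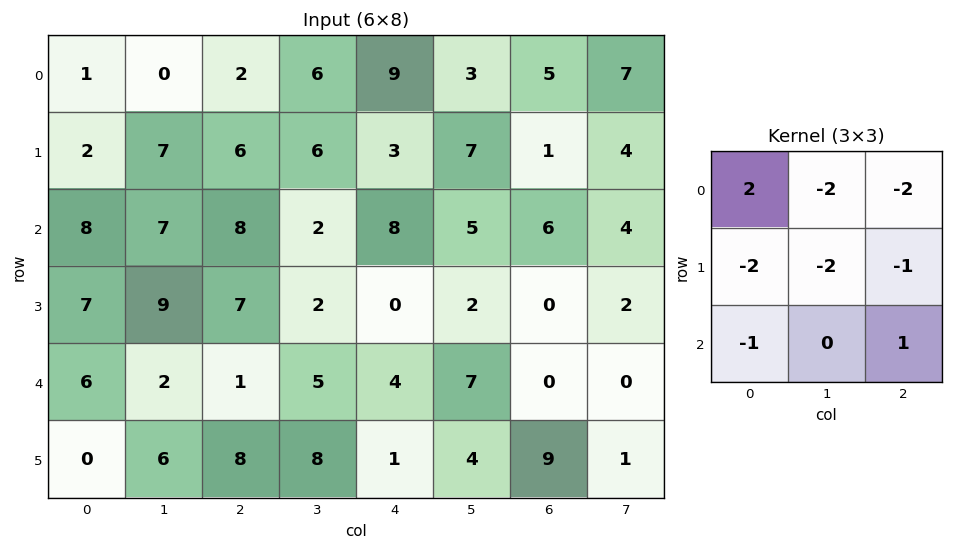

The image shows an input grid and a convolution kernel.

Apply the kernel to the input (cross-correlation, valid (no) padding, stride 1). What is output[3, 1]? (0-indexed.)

The receptive field on the input at this output position is [9 7 2 / 2 1 5 / 6 8 8]. Elementwise product with the kernel and sum: 9·2 + 7·-2 + 2·-2 + 2·-2 + 1·-2 + 5·-1 + 6·-1 + 8·1.

-9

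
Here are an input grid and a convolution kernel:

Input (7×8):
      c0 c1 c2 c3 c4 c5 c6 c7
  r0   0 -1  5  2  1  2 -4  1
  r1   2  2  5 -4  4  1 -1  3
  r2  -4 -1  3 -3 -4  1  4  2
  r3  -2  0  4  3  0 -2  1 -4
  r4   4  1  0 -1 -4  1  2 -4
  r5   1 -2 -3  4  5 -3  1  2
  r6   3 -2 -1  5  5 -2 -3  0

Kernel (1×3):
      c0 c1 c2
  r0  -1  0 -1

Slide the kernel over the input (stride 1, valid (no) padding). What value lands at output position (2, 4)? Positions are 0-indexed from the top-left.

0

The receptive field on the input at this output position is [-4 1 4]. Elementwise product with the kernel and sum: -4·-1 + 4·-1.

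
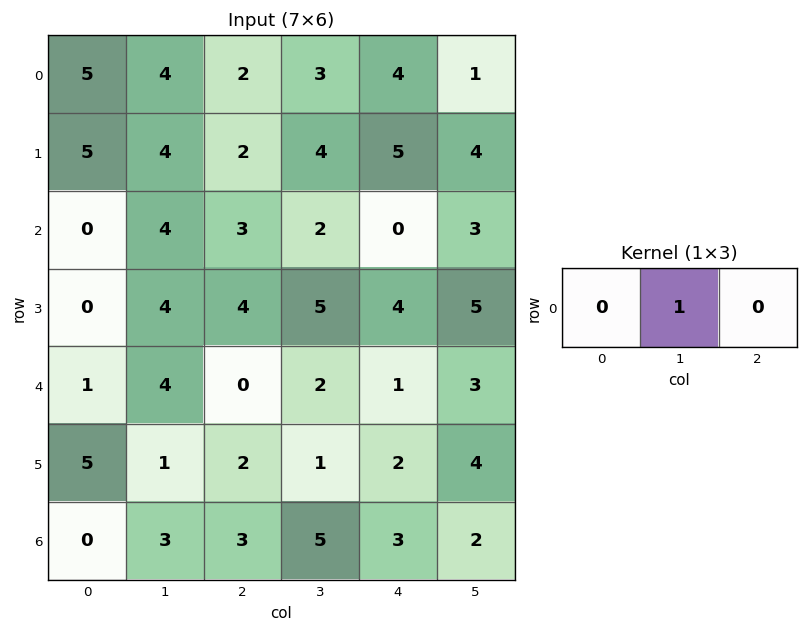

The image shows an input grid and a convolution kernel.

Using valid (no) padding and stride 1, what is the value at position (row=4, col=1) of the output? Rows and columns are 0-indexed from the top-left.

0

The receptive field on the input at this output position is [4 0 2]. Elementwise product with the kernel and sum: 0·1.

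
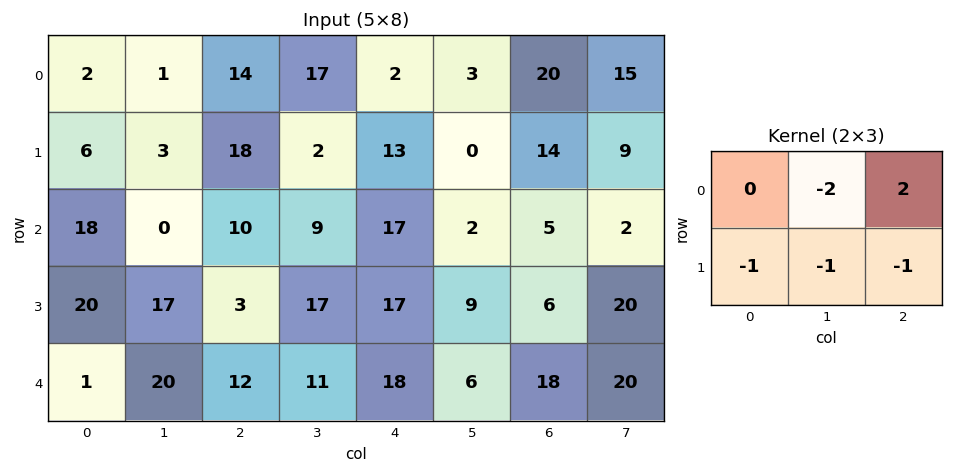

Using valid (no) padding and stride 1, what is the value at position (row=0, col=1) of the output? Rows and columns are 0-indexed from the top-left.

The receptive field on the input at this output position is [1 14 17 / 3 18 2]. Elementwise product with the kernel and sum: 14·-2 + 17·2 + 3·-1 + 18·-1 + 2·-1.

-17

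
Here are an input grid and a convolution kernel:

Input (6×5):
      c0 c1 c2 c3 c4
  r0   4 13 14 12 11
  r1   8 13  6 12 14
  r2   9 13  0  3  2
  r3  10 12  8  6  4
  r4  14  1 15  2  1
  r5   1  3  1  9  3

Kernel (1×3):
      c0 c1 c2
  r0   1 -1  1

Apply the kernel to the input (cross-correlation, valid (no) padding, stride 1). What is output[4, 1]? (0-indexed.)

The receptive field on the input at this output position is [1 15 2]. Elementwise product with the kernel and sum: 1·1 + 15·-1 + 2·1.

-12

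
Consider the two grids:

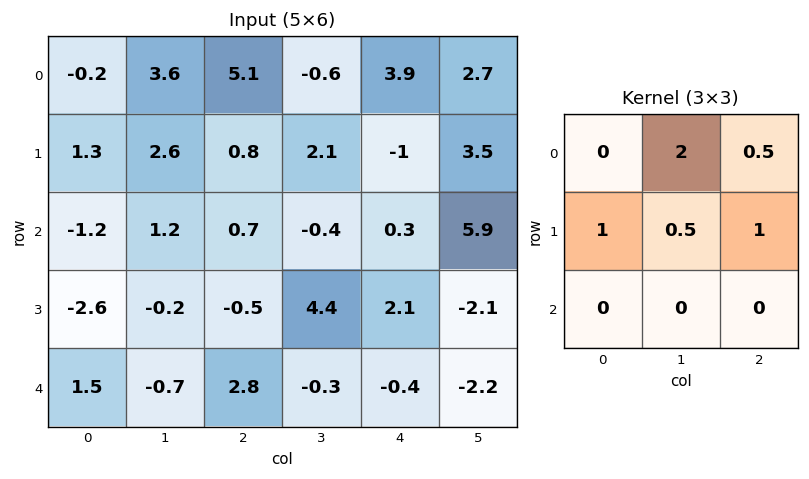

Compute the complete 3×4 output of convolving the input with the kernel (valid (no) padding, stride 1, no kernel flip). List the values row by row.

13.15 15 1.6 14.25
5.7 3.8 4.5 5.4
-0.45 5.15 3.15 6.9

Output[0,0]: The receptive field on the input at this output position is [-0.2 3.6 5.1 / 1.3 2.6 0.8 / -1.2 1.2 0.7]. Elementwise product with the kernel and sum: 3.6·2 + 5.1·0.5 + 1.3·1 + 2.6·0.5 + 0.8·1.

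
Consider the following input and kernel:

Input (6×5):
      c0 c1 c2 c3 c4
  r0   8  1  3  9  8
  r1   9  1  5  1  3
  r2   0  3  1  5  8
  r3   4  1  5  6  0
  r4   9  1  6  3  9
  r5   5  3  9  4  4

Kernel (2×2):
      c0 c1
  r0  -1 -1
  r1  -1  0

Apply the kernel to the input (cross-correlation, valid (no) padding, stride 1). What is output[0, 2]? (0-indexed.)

The receptive field on the input at this output position is [3 9 / 5 1]. Elementwise product with the kernel and sum: 3·-1 + 9·-1 + 5·-1.

-17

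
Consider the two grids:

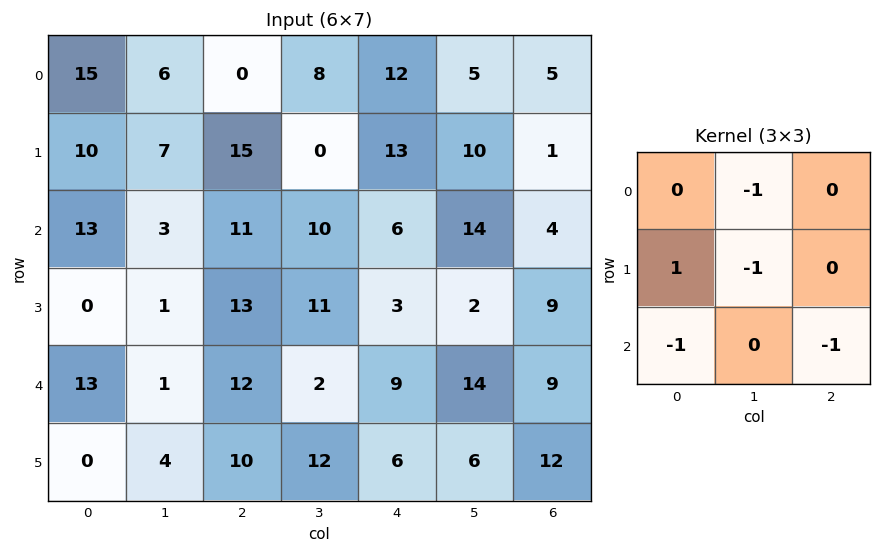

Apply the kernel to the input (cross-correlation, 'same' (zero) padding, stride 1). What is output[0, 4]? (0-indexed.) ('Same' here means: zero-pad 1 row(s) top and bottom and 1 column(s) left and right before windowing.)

-14

The receptive field on the zero-padded input at this output position is [0 0 0 / 8 12 5 / 0 13 10]. Elementwise product with the kernel and sum: 0·-1 + 8·1 + 12·-1 + 0·-1 + 10·-1.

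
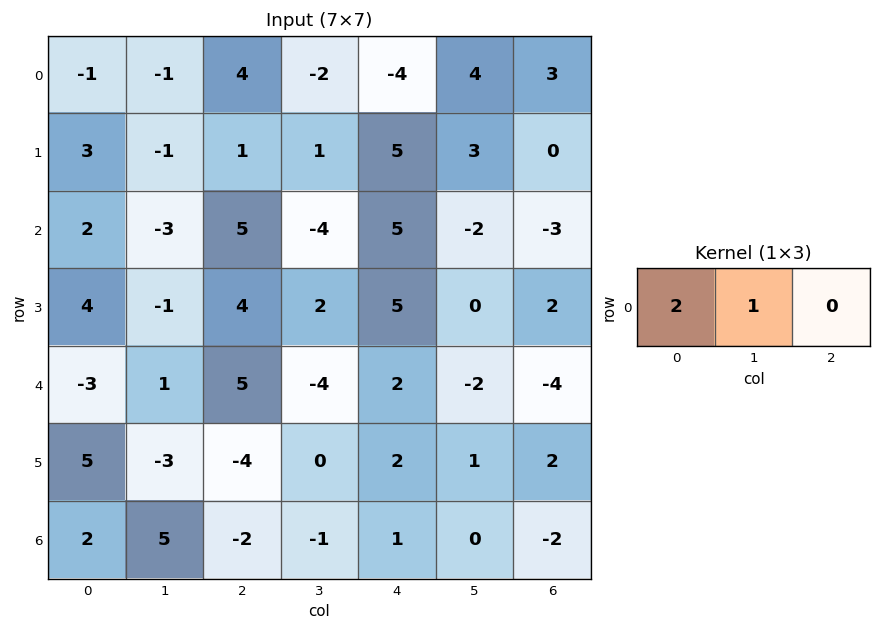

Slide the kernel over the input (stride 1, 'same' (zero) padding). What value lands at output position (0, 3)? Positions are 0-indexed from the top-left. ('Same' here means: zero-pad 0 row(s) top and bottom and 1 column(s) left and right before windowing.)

6

The receptive field on the zero-padded input at this output position is [4 -2 -4]. Elementwise product with the kernel and sum: 4·2 + -2·1.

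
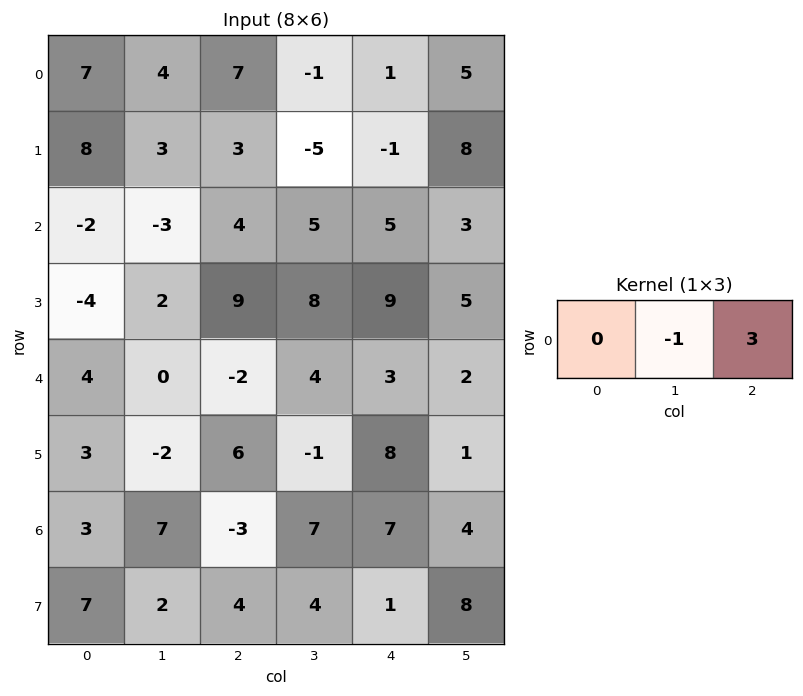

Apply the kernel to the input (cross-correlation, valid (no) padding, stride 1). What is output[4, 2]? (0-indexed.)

The receptive field on the input at this output position is [-2 4 3]. Elementwise product with the kernel and sum: 4·-1 + 3·3.

5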